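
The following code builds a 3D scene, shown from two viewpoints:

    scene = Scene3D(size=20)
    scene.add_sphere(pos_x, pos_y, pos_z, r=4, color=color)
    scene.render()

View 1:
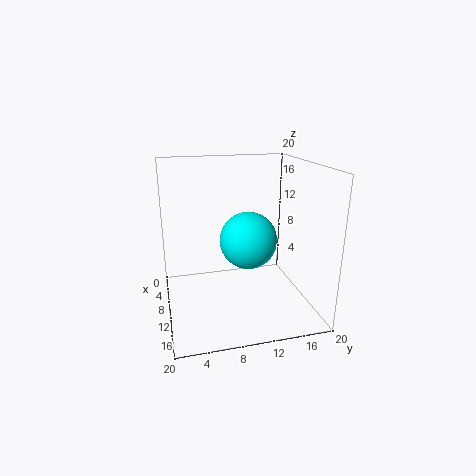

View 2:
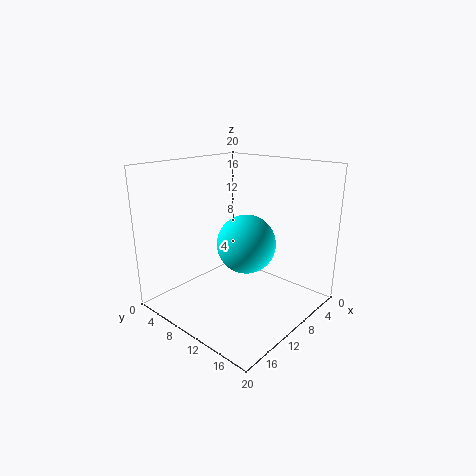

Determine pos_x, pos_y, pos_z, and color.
pos_x = 10, pos_y = 11.5, pos_z = 9.5, color = 'cyan'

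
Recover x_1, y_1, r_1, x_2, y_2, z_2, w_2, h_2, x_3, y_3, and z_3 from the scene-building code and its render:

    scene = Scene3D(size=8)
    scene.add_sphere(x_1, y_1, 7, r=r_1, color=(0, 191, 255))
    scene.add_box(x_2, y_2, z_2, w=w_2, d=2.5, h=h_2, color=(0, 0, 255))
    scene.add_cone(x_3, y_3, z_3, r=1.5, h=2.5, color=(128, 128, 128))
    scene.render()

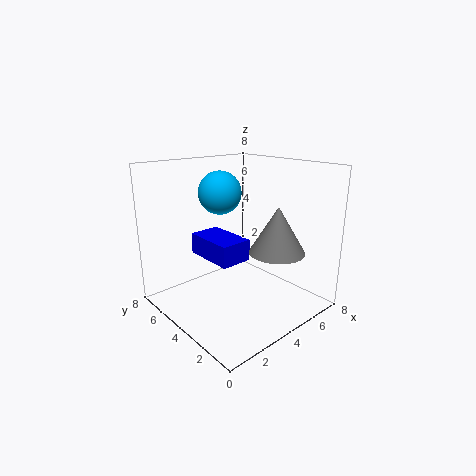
x_1 = 2, y_1 = 3, r_1 = 1, x_2 = 1, y_2 = 1.5, z_2 = 4, w_2 = 1.5, h_2 = 1, x_3 = 5, y_3 = 2, z_3 = 3.5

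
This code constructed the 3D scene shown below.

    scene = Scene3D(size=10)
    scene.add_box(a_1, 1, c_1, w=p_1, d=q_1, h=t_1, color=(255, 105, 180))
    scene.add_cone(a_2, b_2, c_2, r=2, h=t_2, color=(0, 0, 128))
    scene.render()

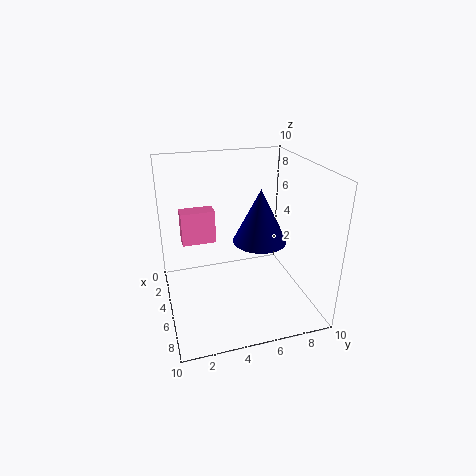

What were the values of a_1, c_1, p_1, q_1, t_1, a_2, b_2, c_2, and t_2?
a_1 = 6; c_1 = 6; p_1 = 1; q_1 = 2; t_1 = 2; a_2 = 4; b_2 = 7; c_2 = 4; t_2 = 4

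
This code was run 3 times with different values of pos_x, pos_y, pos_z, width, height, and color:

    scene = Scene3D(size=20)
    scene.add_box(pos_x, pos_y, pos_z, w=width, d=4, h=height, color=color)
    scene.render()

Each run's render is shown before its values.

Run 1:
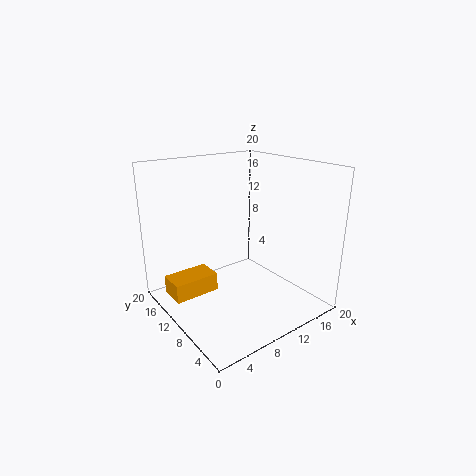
pos_x = 1.75
pos_y = 13.25
pos_z = 0.75
width = 6.75
height = 2.75
color = 'orange'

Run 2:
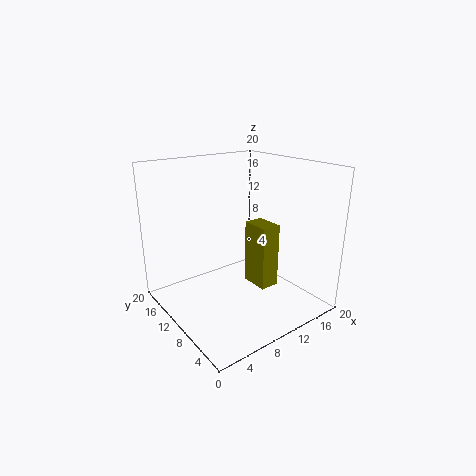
pos_x = 11.5
pos_y = 6.25
pos_z = 3
width = 2.75
height = 9
color = 'olive'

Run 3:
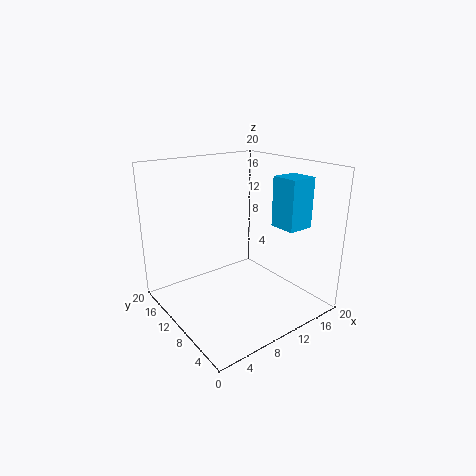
pos_x = 15.75
pos_y = 5.5
pos_z = 10.75
width = 4
height = 7.25
color = 'deepskyblue'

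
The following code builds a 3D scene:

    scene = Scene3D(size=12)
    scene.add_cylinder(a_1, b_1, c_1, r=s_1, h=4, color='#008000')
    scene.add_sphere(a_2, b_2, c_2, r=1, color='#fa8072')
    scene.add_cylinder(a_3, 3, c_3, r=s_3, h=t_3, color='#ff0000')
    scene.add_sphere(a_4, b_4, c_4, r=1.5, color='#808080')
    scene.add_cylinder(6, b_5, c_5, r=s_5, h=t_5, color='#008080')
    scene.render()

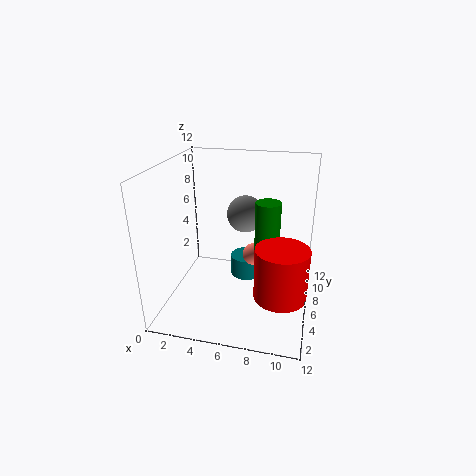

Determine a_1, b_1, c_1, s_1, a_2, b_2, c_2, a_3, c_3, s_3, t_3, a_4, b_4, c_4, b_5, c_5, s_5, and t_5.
a_1 = 8.5
b_1 = 5.5
c_1 = 5.5
s_1 = 1
a_2 = 7
b_2 = 8
c_2 = 3.5
a_3 = 10
c_3 = 3
s_3 = 2
t_3 = 4
a_4 = 6.5
b_4 = 6.5
c_4 = 8
b_5 = 9.5
c_5 = 0.5
s_5 = 1.5
t_5 = 2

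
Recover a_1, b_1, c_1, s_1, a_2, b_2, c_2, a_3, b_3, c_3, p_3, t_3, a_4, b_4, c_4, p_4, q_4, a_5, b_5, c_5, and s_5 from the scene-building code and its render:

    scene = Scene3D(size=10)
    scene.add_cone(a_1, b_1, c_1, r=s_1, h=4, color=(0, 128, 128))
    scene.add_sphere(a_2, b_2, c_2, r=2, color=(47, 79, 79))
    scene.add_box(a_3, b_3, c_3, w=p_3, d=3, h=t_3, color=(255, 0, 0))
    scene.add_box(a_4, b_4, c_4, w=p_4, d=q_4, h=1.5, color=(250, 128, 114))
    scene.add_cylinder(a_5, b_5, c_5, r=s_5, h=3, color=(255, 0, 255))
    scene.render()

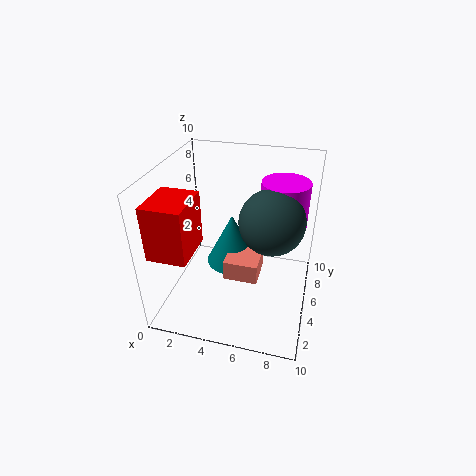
a_1 = 4
b_1 = 7
c_1 = 1.5
s_1 = 2
a_2 = 7.5
b_2 = 3.5
c_2 = 7.5
a_3 = 0.5
b_3 = 0.5
c_3 = 5.5
p_3 = 2.5
t_3 = 3.5
a_4 = 4
b_4 = 4.5
c_4 = 1.5
p_4 = 2.5
q_4 = 2.5
a_5 = 8
b_5 = 5
c_5 = 6.5
s_5 = 1.5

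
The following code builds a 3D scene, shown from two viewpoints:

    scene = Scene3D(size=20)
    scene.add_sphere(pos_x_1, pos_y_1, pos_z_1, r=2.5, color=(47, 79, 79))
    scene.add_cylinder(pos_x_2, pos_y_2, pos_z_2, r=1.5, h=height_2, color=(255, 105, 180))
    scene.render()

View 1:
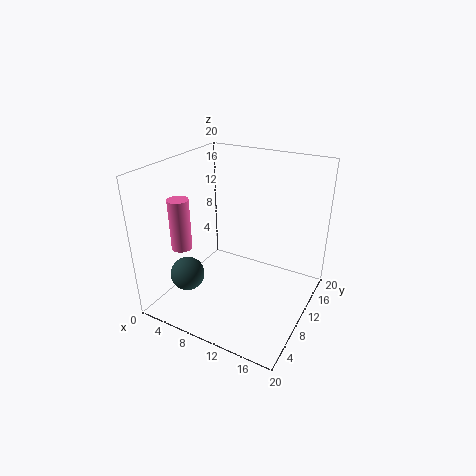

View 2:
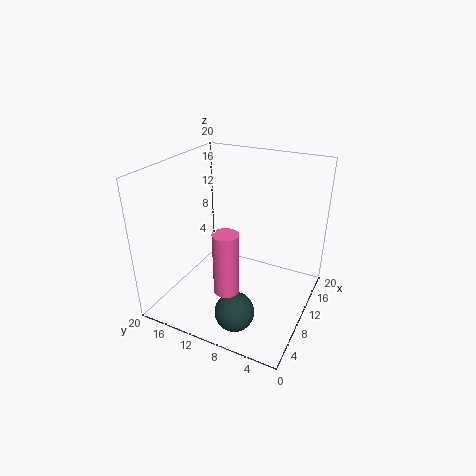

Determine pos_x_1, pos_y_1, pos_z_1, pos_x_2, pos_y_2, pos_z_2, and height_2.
pos_x_1 = 3; pos_y_1 = 7; pos_z_1 = 3.5; pos_x_2 = 2; pos_y_2 = 7.5; pos_z_2 = 7.5; height_2 = 7.5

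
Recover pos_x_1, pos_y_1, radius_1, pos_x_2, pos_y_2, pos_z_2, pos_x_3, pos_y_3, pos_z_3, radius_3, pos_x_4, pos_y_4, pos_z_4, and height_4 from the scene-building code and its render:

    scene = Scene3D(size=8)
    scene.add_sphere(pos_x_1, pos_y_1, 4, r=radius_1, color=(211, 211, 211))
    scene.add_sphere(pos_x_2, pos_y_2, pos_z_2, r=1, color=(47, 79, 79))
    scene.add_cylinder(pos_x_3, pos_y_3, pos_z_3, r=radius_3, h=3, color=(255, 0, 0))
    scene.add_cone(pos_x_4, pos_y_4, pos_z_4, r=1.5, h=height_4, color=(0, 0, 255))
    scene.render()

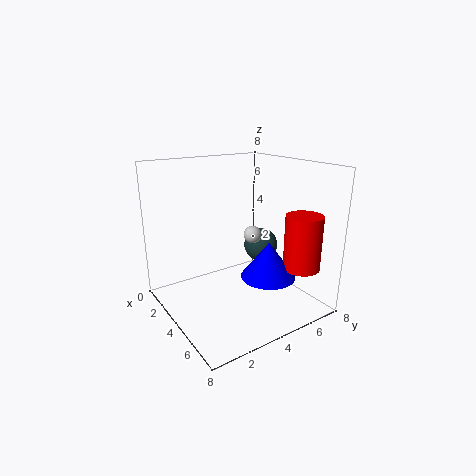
pos_x_1 = 4; pos_y_1 = 5; radius_1 = 0.5; pos_x_2 = 3.5; pos_y_2 = 6; pos_z_2 = 3; pos_x_3 = 6.5; pos_y_3 = 6.5; pos_z_3 = 2.5; radius_3 = 1; pos_x_4 = 5.5; pos_y_4 = 5; pos_z_4 = 2; height_4 = 2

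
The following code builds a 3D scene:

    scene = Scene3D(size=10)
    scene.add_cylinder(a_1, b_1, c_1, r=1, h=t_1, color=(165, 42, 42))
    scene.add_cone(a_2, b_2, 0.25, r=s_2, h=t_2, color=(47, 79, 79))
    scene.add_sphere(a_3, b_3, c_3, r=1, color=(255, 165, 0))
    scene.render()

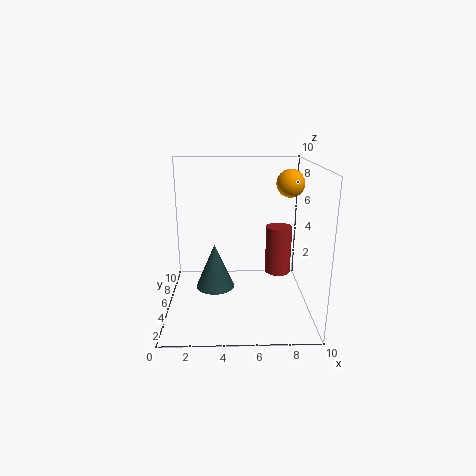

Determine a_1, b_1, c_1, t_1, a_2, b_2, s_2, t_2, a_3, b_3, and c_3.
a_1 = 8.25
b_1 = 7.5
c_1 = 1.25
t_1 = 3.75
a_2 = 3.25
b_2 = 7
s_2 = 1.5
t_2 = 3.5
a_3 = 8.75
b_3 = 6.5
c_3 = 8.5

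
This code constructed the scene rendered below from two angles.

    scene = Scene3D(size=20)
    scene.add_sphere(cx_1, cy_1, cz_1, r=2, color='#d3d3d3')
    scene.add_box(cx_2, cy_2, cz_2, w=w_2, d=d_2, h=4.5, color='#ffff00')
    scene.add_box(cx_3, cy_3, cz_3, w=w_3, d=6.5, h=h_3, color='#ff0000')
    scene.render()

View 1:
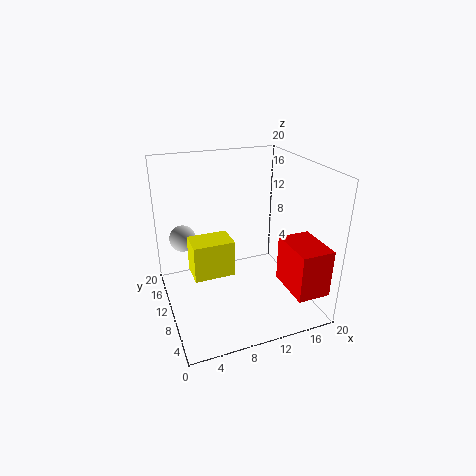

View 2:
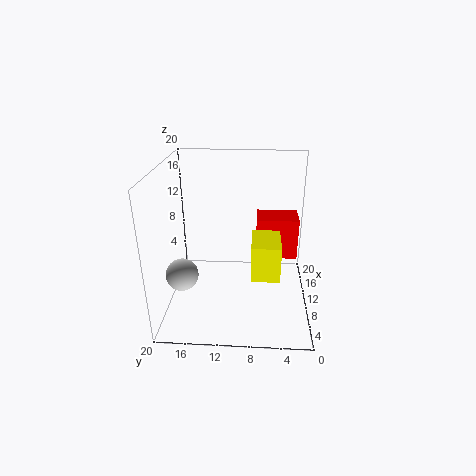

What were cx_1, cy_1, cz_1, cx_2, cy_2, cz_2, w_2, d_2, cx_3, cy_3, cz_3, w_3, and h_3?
cx_1 = 3.5, cy_1 = 16.5, cz_1 = 8, cx_2 = 2.5, cy_2 = 4.5, cz_2 = 8, w_2 = 5, d_2 = 3.5, cx_3 = 15, cy_3 = 1, cz_3 = 4, w_3 = 4.5, h_3 = 6.5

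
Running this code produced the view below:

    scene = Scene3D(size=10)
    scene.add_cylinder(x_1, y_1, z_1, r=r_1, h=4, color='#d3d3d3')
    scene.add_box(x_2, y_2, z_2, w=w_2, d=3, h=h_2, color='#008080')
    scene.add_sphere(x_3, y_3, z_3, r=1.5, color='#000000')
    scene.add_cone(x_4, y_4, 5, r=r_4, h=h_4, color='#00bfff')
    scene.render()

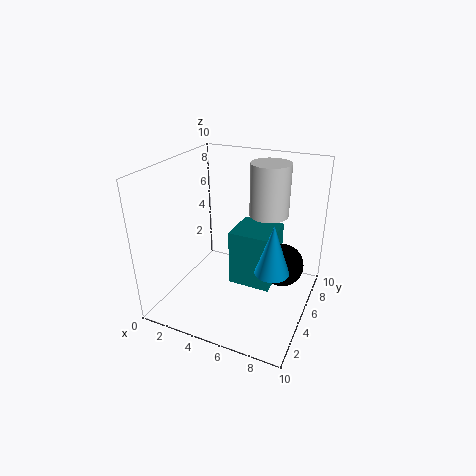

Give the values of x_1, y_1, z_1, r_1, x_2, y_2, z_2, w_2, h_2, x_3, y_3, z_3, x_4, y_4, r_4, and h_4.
x_1 = 6; y_1 = 8.5; z_1 = 5.5; r_1 = 1.5; x_2 = 4.5; y_2 = 4.5; z_2 = 1.5; w_2 = 3; h_2 = 4; x_3 = 8; y_3 = 6; z_3 = 3; x_4 = 8.5; y_4 = 2; r_4 = 1; h_4 = 3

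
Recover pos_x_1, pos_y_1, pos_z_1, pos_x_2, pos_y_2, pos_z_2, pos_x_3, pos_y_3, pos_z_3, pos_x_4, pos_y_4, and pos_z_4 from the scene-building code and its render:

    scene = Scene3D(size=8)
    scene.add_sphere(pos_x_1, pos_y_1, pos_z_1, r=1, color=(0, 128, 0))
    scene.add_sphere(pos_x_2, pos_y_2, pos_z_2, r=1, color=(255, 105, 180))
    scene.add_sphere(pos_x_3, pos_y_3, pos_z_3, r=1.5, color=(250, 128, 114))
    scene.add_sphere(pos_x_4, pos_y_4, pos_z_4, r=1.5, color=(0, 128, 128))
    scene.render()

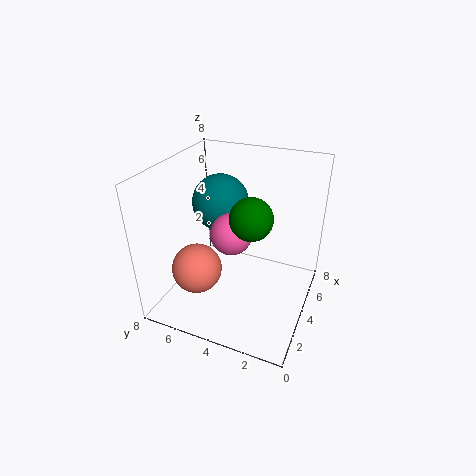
pos_x_1 = 2
pos_y_1 = 2.5
pos_z_1 = 6.5
pos_x_2 = 2
pos_y_2 = 3.5
pos_z_2 = 5.5
pos_x_3 = 3.5
pos_y_3 = 6.5
pos_z_3 = 1.5
pos_x_4 = 4
pos_y_4 = 5
pos_z_4 = 6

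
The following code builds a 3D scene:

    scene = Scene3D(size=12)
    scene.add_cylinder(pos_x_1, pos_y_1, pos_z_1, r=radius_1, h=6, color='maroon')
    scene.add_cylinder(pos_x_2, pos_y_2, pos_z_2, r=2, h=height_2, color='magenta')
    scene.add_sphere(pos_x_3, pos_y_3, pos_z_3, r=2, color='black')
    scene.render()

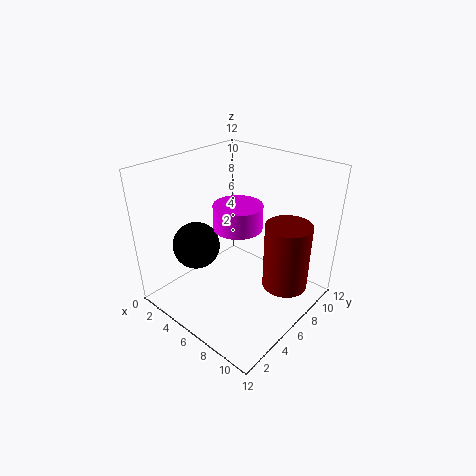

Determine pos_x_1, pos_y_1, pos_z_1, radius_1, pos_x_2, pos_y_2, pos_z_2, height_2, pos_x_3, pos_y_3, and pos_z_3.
pos_x_1 = 9, pos_y_1 = 9, pos_z_1 = 1, radius_1 = 2, pos_x_2 = 6, pos_y_2 = 6, pos_z_2 = 7, height_2 = 2, pos_x_3 = 3, pos_y_3 = 4, pos_z_3 = 5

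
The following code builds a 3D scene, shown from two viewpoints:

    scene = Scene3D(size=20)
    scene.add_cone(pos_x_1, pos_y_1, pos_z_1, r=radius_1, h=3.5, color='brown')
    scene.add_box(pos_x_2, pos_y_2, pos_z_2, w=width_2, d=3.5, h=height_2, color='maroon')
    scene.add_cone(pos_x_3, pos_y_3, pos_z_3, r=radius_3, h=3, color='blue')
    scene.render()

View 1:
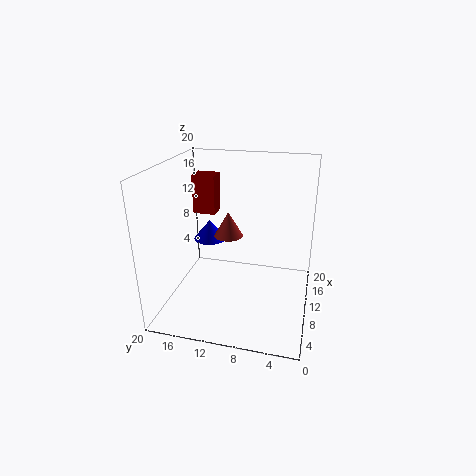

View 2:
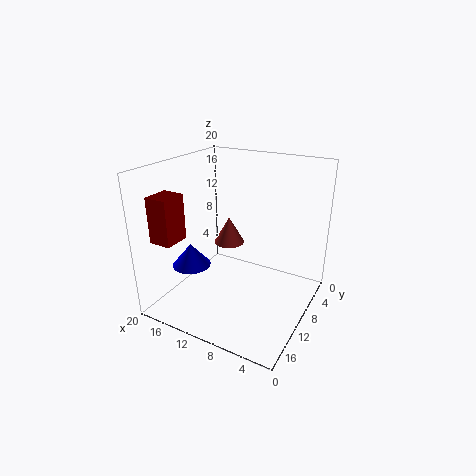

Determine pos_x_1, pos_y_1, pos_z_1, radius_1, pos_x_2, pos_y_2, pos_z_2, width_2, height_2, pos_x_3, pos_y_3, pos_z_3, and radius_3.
pos_x_1 = 10.5; pos_y_1 = 11.5; pos_z_1 = 10; radius_1 = 2; pos_x_2 = 15; pos_y_2 = 15; pos_z_2 = 11; width_2 = 3; height_2 = 6; pos_x_3 = 14; pos_y_3 = 15.5; pos_z_3 = 7.5; radius_3 = 2.5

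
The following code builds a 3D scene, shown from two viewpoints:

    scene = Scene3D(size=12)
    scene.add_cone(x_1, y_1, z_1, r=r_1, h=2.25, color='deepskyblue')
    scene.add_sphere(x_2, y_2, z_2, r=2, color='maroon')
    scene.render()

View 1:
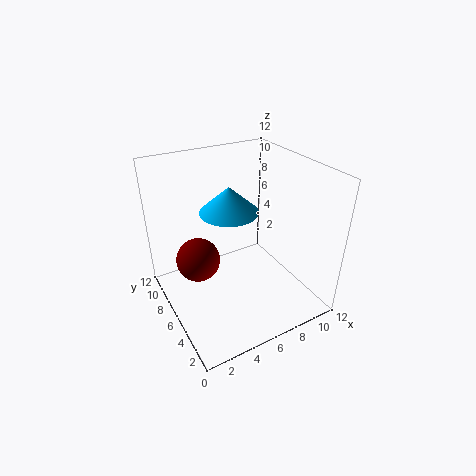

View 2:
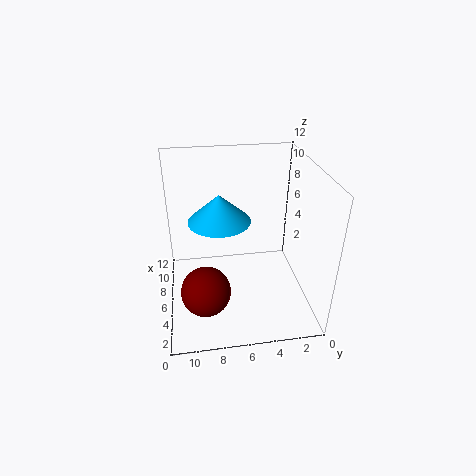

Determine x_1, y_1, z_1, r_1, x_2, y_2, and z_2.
x_1 = 6
y_1 = 7.5
z_1 = 7.75
r_1 = 2.5
x_2 = 3.5
y_2 = 9
z_2 = 2.75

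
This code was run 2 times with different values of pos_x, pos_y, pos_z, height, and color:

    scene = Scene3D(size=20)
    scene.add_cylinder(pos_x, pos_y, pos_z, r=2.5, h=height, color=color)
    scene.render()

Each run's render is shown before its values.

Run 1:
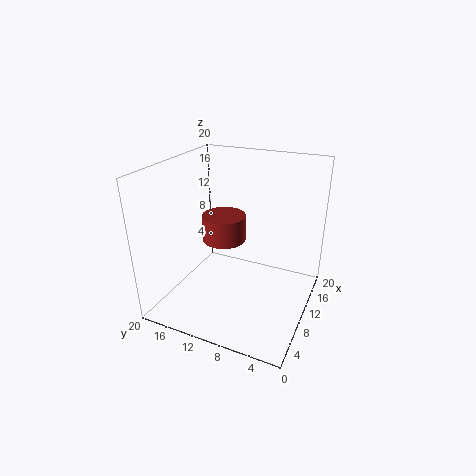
pos_x = 4; pos_y = 9; pos_z = 13; height = 3; color = 'brown'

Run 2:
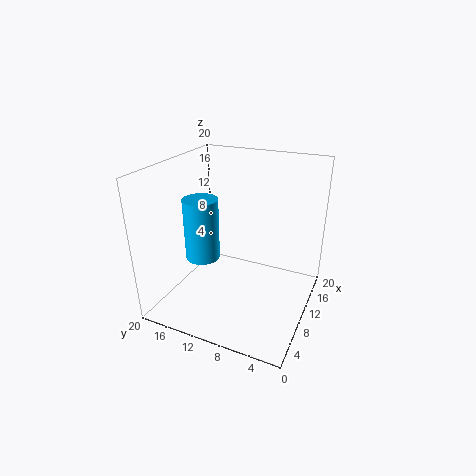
pos_x = 9.5; pos_y = 15.5; pos_z = 6; height = 9; color = 'deepskyblue'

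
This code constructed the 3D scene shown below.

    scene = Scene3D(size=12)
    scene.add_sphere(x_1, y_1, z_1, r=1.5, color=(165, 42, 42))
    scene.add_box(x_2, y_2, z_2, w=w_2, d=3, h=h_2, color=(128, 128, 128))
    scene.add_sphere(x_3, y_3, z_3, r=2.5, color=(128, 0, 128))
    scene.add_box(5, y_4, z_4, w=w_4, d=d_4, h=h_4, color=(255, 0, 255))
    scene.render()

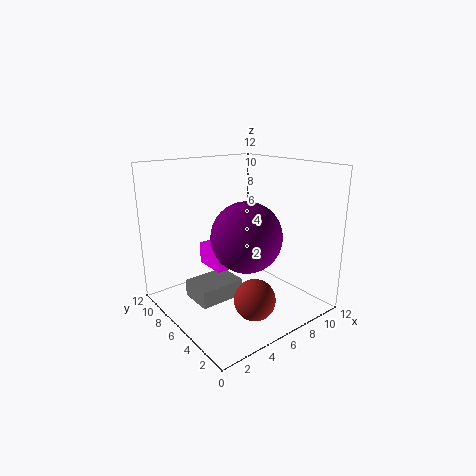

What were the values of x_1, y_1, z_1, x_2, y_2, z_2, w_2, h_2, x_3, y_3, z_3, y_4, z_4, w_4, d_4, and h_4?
x_1 = 4, y_1 = 1.5, z_1 = 3, x_2 = 2.5, y_2 = 6, z_2 = 0.5, w_2 = 4, h_2 = 1.5, x_3 = 4, y_3 = 2.5, z_3 = 7.5, y_4 = 7.5, z_4 = 2.5, w_4 = 2, d_4 = 3, h_4 = 2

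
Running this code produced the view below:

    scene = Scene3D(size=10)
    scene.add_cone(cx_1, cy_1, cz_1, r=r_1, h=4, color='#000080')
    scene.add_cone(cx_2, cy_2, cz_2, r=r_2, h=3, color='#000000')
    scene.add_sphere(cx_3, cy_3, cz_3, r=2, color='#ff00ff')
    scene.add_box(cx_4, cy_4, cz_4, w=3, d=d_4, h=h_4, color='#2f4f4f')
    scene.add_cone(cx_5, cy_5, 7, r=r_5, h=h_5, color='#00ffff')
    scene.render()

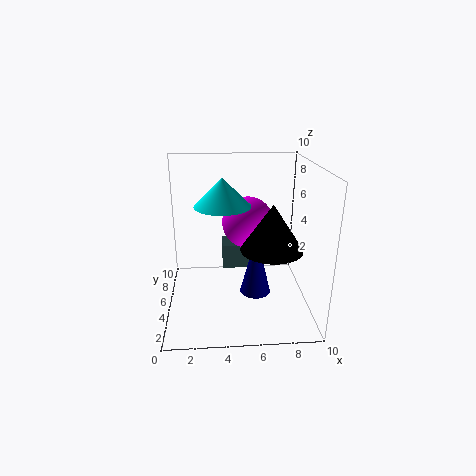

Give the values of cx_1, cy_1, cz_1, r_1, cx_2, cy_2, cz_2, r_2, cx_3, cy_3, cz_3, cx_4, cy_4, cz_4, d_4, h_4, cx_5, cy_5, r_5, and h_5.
cx_1 = 6; cy_1 = 3; cz_1 = 2; r_1 = 1; cx_2 = 7; cy_2 = 3; cz_2 = 5; r_2 = 2; cx_3 = 6; cy_3 = 8; cz_3 = 5; cx_4 = 4; cy_4 = 8; cz_4 = 1; d_4 = 2; h_4 = 2; cx_5 = 4; cy_5 = 6; r_5 = 2; h_5 = 2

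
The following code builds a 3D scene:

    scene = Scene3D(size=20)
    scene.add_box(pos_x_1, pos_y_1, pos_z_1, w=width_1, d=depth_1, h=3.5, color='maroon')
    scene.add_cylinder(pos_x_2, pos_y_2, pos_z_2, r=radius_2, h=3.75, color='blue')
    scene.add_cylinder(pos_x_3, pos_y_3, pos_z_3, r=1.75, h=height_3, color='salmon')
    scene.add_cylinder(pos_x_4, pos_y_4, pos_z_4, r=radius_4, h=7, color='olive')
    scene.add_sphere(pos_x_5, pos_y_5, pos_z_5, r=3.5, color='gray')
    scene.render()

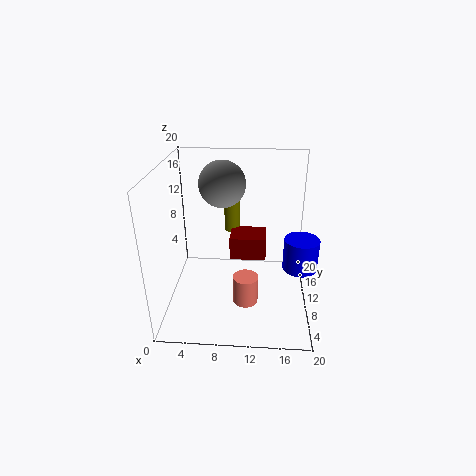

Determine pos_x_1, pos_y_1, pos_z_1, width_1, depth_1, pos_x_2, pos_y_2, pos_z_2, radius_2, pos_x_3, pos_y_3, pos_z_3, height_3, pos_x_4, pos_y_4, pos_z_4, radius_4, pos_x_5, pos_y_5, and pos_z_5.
pos_x_1 = 8.5
pos_y_1 = 12.75
pos_z_1 = 4.75
width_1 = 5.5
depth_1 = 4.5
pos_x_2 = 17.75
pos_y_2 = 3.25
pos_z_2 = 10
radius_2 = 2
pos_x_3 = 11.25
pos_y_3 = 7.25
pos_z_3 = 1.5
height_3 = 4
pos_x_4 = 8.5
pos_y_4 = 17.75
pos_z_4 = 7.5
radius_4 = 1.25
pos_x_5 = 7.25
pos_y_5 = 15.75
pos_z_5 = 15.75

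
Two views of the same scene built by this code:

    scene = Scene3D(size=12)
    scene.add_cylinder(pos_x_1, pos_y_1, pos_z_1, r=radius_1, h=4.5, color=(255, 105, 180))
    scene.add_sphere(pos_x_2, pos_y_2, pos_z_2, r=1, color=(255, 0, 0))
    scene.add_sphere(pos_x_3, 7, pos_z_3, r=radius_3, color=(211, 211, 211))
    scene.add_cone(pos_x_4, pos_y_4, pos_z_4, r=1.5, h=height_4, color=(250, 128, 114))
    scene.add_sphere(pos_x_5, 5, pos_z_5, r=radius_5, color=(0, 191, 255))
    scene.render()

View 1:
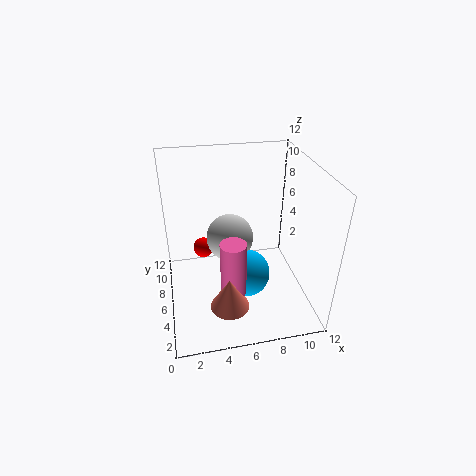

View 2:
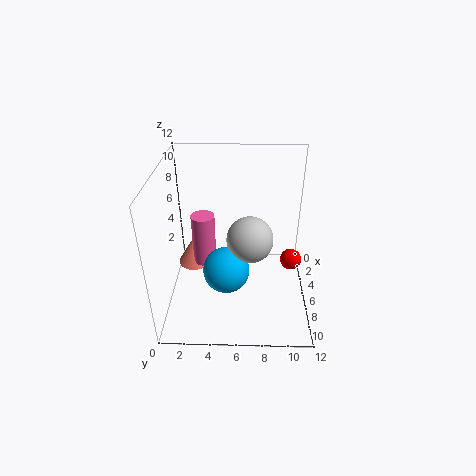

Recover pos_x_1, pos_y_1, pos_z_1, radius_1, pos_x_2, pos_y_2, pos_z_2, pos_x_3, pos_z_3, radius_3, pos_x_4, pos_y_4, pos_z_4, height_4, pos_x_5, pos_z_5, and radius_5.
pos_x_1 = 5; pos_y_1 = 3; pos_z_1 = 3; radius_1 = 1; pos_x_2 = 3.5; pos_y_2 = 11; pos_z_2 = 2; pos_x_3 = 5.5; pos_z_3 = 5.5; radius_3 = 2; pos_x_4 = 4.5; pos_y_4 = 2; pos_z_4 = 2.5; height_4 = 2.5; pos_x_5 = 6.5; pos_z_5 = 3; radius_5 = 2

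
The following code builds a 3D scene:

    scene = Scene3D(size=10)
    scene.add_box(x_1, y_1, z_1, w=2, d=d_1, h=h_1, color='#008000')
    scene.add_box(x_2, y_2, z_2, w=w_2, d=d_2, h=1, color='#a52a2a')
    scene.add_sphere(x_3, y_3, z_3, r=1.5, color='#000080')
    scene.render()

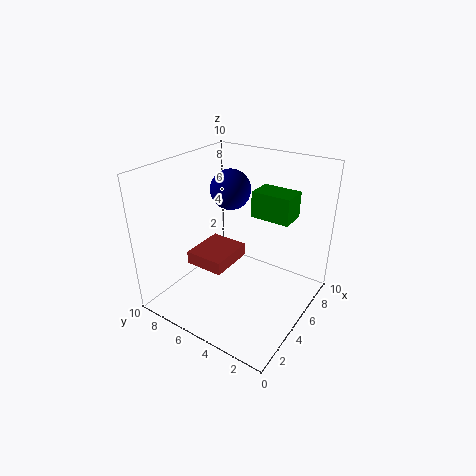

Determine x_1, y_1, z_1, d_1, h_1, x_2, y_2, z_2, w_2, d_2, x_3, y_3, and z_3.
x_1 = 7.5
y_1 = 2.5
z_1 = 5.5
d_1 = 3
h_1 = 2
x_2 = 4
y_2 = 6
z_2 = 2
w_2 = 3.5
d_2 = 3
x_3 = 7
y_3 = 7
z_3 = 7.5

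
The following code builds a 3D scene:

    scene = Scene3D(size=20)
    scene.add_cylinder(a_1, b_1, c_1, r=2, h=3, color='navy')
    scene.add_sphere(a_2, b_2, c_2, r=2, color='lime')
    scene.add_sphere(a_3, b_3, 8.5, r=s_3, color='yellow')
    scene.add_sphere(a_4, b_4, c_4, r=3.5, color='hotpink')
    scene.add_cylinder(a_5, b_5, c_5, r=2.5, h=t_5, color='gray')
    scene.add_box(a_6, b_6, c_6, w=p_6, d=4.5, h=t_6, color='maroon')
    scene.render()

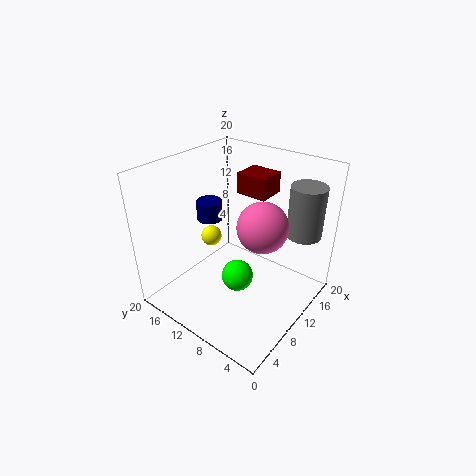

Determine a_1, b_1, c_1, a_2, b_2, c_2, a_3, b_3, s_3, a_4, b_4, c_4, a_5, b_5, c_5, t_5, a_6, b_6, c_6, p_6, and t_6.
a_1 = 12.5, b_1 = 17.5, c_1 = 9.5, a_2 = 6, b_2 = 7, c_2 = 7.5, a_3 = 10, b_3 = 15, s_3 = 1.5, a_4 = 11.5, b_4 = 7, c_4 = 12, a_5 = 17, b_5 = 3.5, c_5 = 9.5, t_5 = 7.5, a_6 = 13, b_6 = 8, c_6 = 15, p_6 = 4, t_6 = 3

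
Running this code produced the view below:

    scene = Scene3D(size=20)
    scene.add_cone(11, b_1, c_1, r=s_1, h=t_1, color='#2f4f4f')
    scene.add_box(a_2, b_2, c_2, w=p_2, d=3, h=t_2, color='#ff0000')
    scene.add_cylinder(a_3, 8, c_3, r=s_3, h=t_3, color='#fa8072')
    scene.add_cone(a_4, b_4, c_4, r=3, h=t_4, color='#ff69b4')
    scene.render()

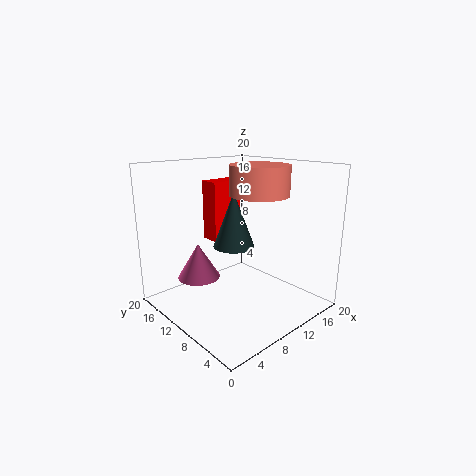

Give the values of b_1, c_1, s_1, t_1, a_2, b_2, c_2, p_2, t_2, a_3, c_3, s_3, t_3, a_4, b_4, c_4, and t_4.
b_1 = 12, c_1 = 8, s_1 = 3, t_1 = 8, a_2 = 10, b_2 = 15, c_2 = 8, p_2 = 5, t_2 = 9, a_3 = 12, c_3 = 16, s_3 = 4, t_3 = 4, a_4 = 6, b_4 = 14, c_4 = 4, t_4 = 5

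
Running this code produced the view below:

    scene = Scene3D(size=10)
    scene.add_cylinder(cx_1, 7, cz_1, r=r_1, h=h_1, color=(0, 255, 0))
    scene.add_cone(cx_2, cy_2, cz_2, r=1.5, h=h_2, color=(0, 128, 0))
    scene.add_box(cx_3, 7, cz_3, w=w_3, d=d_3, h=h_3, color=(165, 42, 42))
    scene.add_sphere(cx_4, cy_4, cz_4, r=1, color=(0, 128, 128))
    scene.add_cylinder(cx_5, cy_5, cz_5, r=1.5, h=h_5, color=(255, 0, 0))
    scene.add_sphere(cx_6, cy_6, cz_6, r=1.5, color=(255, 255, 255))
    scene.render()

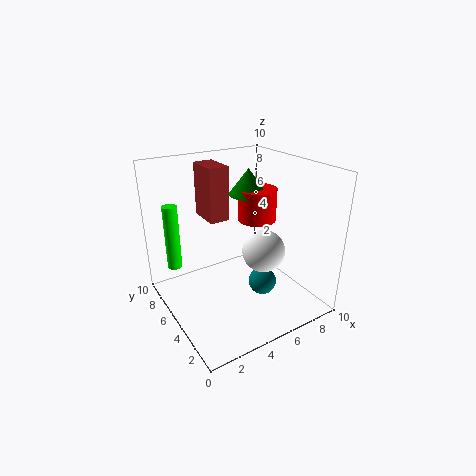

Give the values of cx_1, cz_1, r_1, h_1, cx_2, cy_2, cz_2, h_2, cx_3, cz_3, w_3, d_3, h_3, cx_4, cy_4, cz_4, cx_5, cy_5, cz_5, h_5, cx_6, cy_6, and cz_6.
cx_1 = 1
cz_1 = 3
r_1 = 0.5
h_1 = 4.5
cx_2 = 7.5
cy_2 = 7.5
cz_2 = 7
h_2 = 2
cx_3 = 4
cz_3 = 5.5
w_3 = 1.5
d_3 = 2.5
h_3 = 4
cx_4 = 6.5
cy_4 = 4
cz_4 = 1.5
cx_5 = 8
cy_5 = 7
cz_5 = 5
h_5 = 2.5
cx_6 = 6.5
cy_6 = 4
cz_6 = 4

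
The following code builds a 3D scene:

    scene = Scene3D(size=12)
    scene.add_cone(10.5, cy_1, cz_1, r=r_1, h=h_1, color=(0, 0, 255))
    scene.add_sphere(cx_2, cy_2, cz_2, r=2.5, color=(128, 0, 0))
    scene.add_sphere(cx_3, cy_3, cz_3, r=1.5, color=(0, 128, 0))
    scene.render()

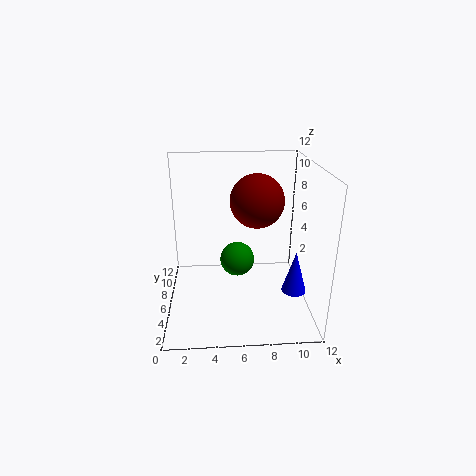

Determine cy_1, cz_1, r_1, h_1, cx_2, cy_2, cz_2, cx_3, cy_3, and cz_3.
cy_1 = 4; cz_1 = 2; r_1 = 1; h_1 = 3.5; cx_2 = 8; cy_2 = 9.5; cz_2 = 8; cx_3 = 6; cy_3 = 7; cz_3 = 3.5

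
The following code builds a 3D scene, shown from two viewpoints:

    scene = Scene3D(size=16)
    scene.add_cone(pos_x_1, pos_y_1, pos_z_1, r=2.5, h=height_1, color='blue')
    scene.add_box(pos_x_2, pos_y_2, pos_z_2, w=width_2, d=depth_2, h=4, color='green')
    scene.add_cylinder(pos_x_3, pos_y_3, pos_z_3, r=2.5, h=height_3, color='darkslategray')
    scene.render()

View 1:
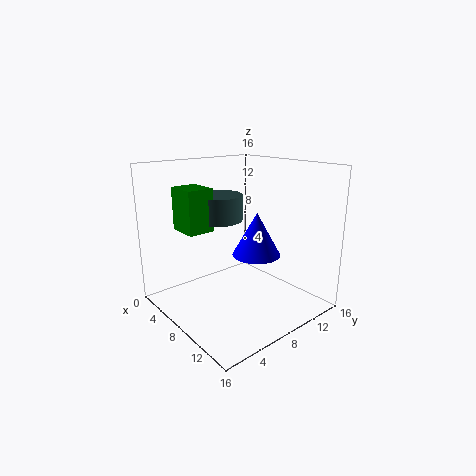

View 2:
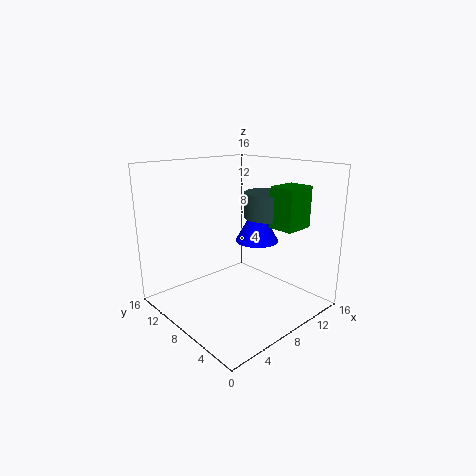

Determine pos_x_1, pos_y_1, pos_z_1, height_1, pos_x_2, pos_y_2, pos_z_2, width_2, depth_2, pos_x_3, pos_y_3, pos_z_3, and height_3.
pos_x_1 = 11, pos_y_1 = 8, pos_z_1 = 7, height_1 = 4.5, pos_x_2 = 7.5, pos_y_2 = 0.5, pos_z_2 = 10.5, width_2 = 3, depth_2 = 2.5, pos_x_3 = 9, pos_y_3 = 4.5, pos_z_3 = 11, height_3 = 2.5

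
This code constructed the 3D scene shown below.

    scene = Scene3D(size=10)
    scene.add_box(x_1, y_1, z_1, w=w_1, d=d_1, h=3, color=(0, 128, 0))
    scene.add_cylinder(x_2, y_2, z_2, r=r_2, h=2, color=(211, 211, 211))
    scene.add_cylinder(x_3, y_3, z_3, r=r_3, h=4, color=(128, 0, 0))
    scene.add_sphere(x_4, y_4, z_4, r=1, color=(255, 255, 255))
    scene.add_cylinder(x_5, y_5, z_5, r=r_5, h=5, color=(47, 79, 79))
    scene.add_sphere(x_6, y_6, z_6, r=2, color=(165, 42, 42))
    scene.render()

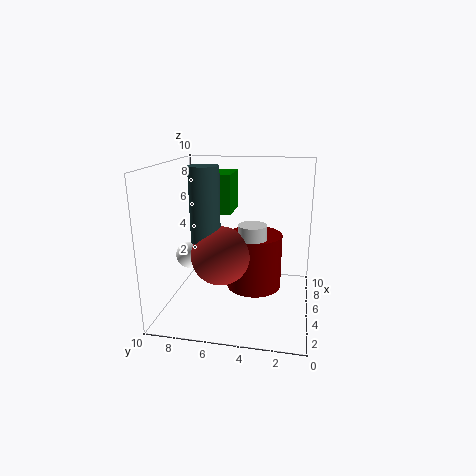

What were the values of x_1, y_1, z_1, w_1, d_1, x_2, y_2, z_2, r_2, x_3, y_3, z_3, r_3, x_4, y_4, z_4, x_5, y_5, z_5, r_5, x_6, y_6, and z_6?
x_1 = 7
y_1 = 6
z_1 = 6
w_1 = 3
d_1 = 3
x_2 = 5
y_2 = 4
z_2 = 4
r_2 = 1
x_3 = 6
y_3 = 4
z_3 = 1
r_3 = 2
x_4 = 6
y_4 = 9
z_4 = 3
x_5 = 4
y_5 = 7
z_5 = 5
r_5 = 1
x_6 = 4
y_6 = 6
z_6 = 4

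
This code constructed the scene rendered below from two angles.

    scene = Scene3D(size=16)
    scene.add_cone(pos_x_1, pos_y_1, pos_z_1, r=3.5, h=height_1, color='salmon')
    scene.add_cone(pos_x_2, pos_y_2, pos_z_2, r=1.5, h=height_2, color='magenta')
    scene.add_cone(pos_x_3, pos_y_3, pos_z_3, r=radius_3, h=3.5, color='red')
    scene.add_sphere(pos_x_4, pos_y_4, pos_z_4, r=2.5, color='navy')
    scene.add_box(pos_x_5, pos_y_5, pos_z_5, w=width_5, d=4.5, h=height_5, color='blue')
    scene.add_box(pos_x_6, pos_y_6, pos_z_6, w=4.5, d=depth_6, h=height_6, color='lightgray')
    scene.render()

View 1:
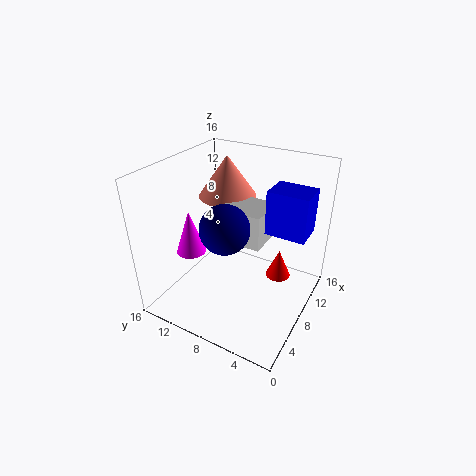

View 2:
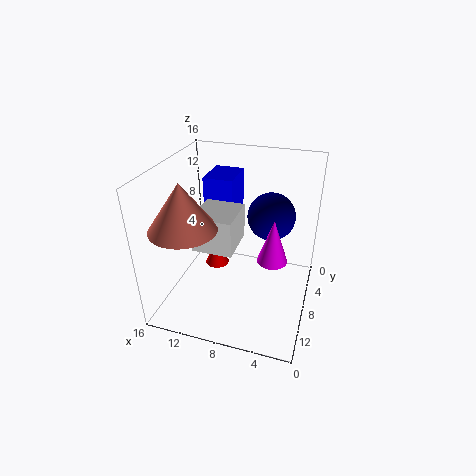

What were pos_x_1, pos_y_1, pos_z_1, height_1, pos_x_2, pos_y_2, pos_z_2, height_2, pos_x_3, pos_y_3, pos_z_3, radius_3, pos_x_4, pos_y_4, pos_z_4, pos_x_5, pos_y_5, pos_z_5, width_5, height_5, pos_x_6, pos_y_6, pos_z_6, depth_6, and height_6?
pos_x_1 = 12.5
pos_y_1 = 12
pos_z_1 = 10.5
height_1 = 5
pos_x_2 = 3.5
pos_y_2 = 11
pos_z_2 = 8
height_2 = 4.5
pos_x_3 = 12
pos_y_3 = 4.5
pos_z_3 = 1.5
radius_3 = 1.5
pos_x_4 = 4.5
pos_y_4 = 7.5
pos_z_4 = 11
pos_x_5 = 9.5
pos_y_5 = 1
pos_z_5 = 8.5
width_5 = 3.5
height_5 = 5
pos_x_6 = 8
pos_y_6 = 5.5
pos_z_6 = 7
depth_6 = 5
height_6 = 4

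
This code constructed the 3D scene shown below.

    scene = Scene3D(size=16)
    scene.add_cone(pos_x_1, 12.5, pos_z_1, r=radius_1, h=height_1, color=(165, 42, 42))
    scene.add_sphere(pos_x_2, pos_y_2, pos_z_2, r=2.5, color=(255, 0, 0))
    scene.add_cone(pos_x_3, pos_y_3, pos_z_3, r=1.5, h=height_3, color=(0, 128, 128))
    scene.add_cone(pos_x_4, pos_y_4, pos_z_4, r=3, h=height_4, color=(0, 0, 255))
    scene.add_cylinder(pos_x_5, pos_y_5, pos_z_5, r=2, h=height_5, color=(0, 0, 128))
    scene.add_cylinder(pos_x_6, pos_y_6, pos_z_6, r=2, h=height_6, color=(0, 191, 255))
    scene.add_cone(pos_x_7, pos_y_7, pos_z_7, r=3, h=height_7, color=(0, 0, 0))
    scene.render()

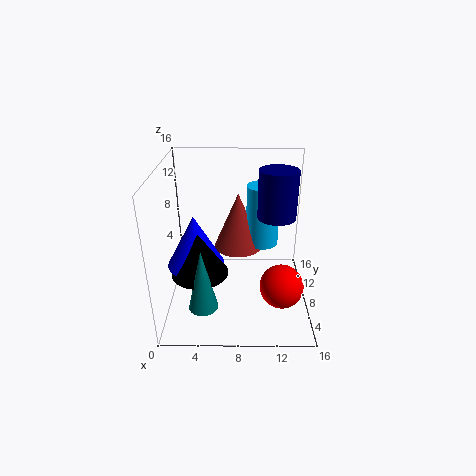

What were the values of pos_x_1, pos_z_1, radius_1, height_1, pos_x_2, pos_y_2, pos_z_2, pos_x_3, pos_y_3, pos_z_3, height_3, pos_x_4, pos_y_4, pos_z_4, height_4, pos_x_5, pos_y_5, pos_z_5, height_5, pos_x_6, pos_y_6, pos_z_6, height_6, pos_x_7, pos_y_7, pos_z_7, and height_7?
pos_x_1 = 8; pos_z_1 = 4.5; radius_1 = 3; height_1 = 7; pos_x_2 = 13; pos_y_2 = 6.5; pos_z_2 = 2.5; pos_x_3 = 4.5; pos_y_3 = 2.5; pos_z_3 = 3; height_3 = 6.5; pos_x_4 = 3.5; pos_y_4 = 6; pos_z_4 = 6; height_4 = 5.5; pos_x_5 = 12; pos_y_5 = 7; pos_z_5 = 11; height_5 = 5; pos_x_6 = 11; pos_y_6 = 12.5; pos_z_6 = 5; height_6 = 7.5; pos_x_7 = 4; pos_y_7 = 5; pos_z_7 = 5.5; height_7 = 4.5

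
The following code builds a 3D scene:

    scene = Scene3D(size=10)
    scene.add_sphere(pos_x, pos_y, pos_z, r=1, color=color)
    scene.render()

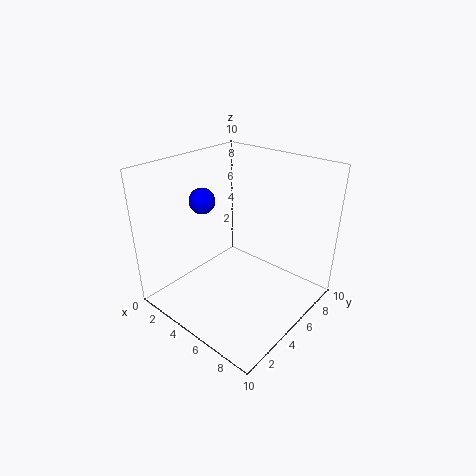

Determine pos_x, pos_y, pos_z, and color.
pos_x = 1; pos_y = 5.5; pos_z = 6.5; color = 'blue'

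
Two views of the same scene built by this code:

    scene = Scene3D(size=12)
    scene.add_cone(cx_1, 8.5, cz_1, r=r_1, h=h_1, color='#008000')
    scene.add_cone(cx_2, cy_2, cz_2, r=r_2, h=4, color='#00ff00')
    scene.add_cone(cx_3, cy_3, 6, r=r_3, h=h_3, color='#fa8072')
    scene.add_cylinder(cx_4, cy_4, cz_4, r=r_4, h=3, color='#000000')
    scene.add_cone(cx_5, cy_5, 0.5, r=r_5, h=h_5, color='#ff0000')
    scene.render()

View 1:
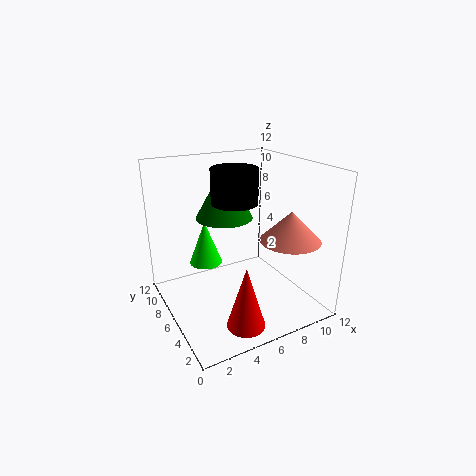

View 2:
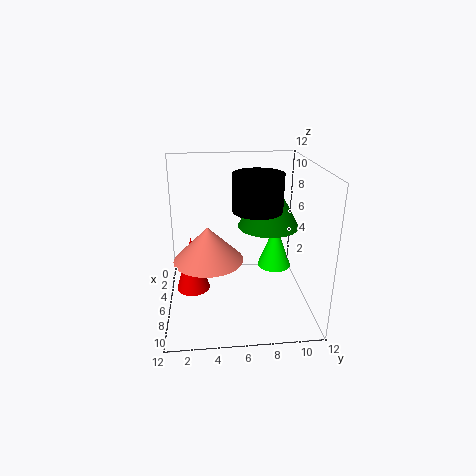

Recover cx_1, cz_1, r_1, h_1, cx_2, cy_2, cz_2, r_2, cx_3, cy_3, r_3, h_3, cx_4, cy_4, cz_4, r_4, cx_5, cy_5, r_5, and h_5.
cx_1 = 6; cz_1 = 7; r_1 = 2.5; h_1 = 4.5; cx_2 = 4.5; cy_2 = 9.5; cz_2 = 2.5; r_2 = 1.5; cx_3 = 9.5; cy_3 = 3.5; r_3 = 2.5; h_3 = 2.5; cx_4 = 6.5; cy_4 = 7.5; cz_4 = 8.5; r_4 = 2; cx_5 = 4.5; cy_5 = 2; r_5 = 1.5; h_5 = 5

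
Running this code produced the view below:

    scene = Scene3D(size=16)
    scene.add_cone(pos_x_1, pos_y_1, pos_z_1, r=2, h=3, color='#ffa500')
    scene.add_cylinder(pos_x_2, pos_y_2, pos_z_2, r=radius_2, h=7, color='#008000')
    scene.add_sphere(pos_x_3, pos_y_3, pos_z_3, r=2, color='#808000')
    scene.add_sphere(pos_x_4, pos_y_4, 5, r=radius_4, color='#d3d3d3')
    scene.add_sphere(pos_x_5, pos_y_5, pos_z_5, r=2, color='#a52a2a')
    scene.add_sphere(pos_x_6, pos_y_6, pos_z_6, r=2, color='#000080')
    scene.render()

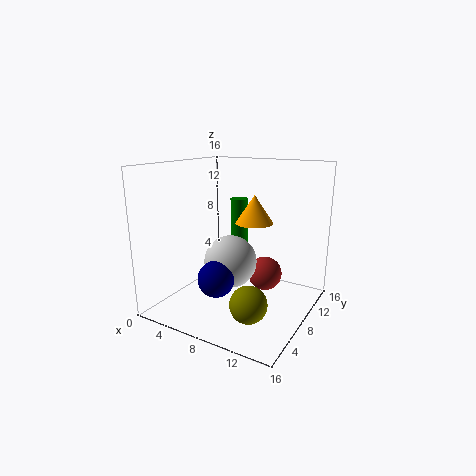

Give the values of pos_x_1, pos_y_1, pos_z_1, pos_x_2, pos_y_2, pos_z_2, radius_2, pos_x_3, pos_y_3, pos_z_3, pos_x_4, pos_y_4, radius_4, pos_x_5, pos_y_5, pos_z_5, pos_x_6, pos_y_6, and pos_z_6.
pos_x_1 = 10; pos_y_1 = 8; pos_z_1 = 10; pos_x_2 = 7; pos_y_2 = 10; pos_z_2 = 5; radius_2 = 1; pos_x_3 = 11; pos_y_3 = 5; pos_z_3 = 2; pos_x_4 = 7; pos_y_4 = 8; radius_4 = 3; pos_x_5 = 10; pos_y_5 = 11; pos_z_5 = 3; pos_x_6 = 7; pos_y_6 = 5; pos_z_6 = 4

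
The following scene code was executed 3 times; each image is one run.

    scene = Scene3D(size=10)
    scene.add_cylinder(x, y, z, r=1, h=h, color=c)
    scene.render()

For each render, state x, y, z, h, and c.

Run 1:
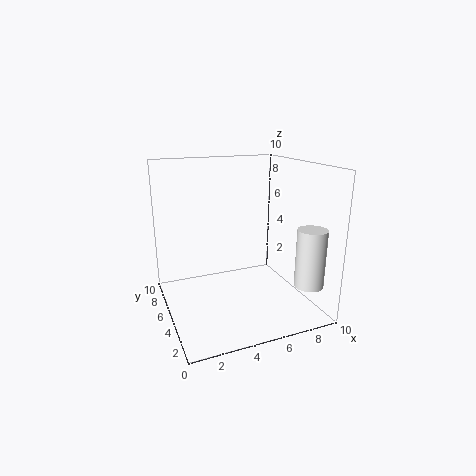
x = 9
y = 2
z = 2
h = 4
c = 'white'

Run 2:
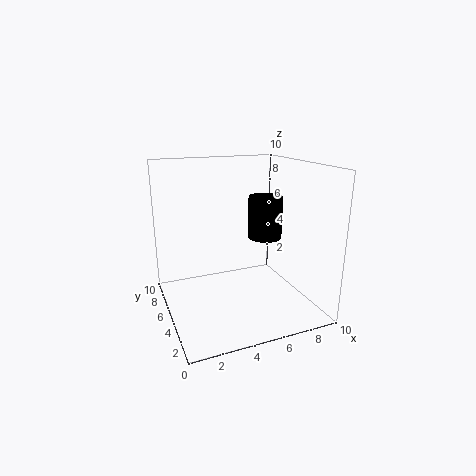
x = 5.5
y = 2
z = 6
h = 2.5
c = 'black'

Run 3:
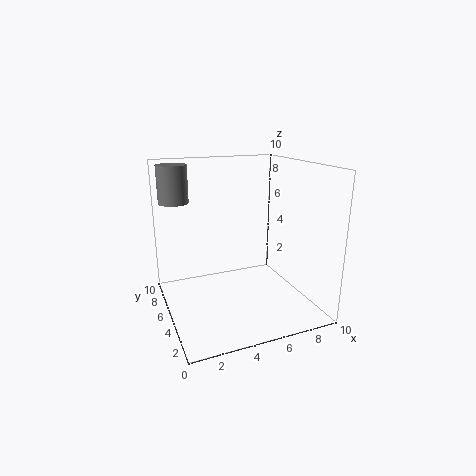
x = 1
y = 6.5
z = 7.5
h = 2.5
c = 'gray'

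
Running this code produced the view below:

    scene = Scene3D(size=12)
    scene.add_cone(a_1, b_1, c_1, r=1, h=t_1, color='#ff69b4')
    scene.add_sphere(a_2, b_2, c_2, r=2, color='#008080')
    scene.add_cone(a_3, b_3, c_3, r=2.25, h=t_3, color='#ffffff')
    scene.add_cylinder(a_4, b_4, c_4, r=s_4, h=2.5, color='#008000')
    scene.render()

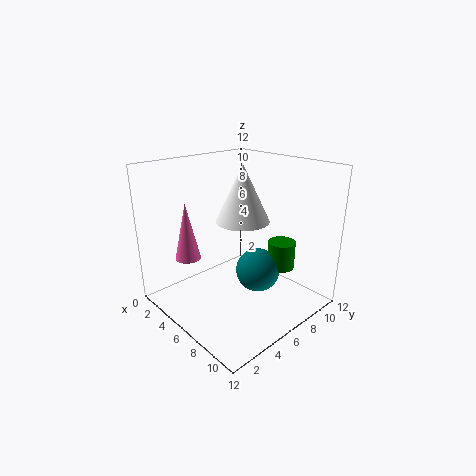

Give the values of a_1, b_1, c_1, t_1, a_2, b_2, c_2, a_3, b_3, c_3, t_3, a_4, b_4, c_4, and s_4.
a_1 = 4.5
b_1 = 2
c_1 = 5
t_1 = 4.5
a_2 = 6
b_2 = 8.5
c_2 = 2
a_3 = 5.75
b_3 = 6.75
c_3 = 7.25
t_3 = 4.75
a_4 = 7.25
b_4 = 10.25
c_4 = 2.25
s_4 = 1.25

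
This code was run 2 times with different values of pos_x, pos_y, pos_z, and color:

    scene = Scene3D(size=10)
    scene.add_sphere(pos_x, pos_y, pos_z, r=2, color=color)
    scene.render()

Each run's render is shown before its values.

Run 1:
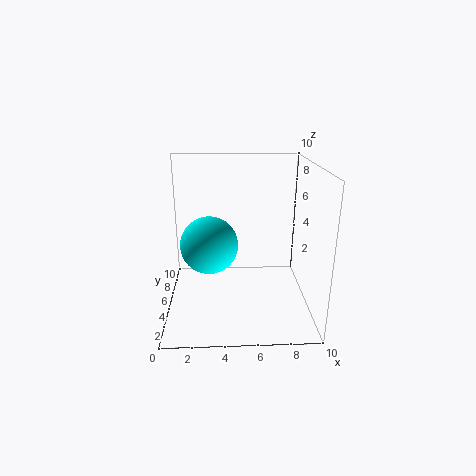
pos_x = 3; pos_y = 5; pos_z = 4.5; color = 'cyan'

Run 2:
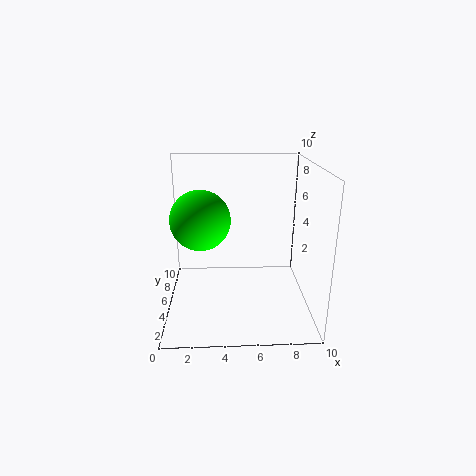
pos_x = 2.5; pos_y = 4.5; pos_z = 6.5; color = 'lime'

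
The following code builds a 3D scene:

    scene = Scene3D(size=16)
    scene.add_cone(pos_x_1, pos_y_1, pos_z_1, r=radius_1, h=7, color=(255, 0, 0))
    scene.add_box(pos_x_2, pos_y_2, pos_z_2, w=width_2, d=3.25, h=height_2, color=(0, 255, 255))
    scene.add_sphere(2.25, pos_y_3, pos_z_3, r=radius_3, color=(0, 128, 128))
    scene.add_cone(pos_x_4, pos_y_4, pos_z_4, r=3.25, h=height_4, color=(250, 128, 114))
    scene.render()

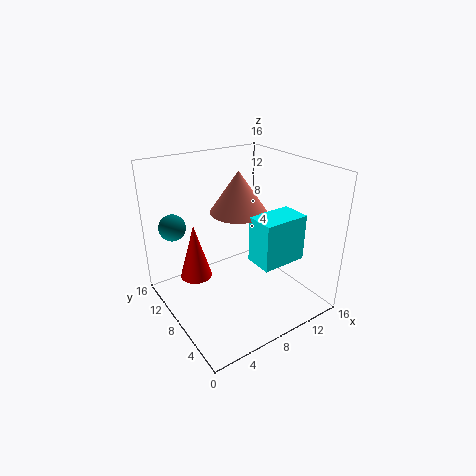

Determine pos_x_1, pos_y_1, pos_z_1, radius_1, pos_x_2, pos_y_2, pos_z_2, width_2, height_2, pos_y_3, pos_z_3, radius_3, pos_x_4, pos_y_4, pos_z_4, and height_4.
pos_x_1 = 5.25
pos_y_1 = 13.5
pos_z_1 = 1
radius_1 = 2
pos_x_2 = 8.75
pos_y_2 = 3.75
pos_z_2 = 5.5
width_2 = 5.25
height_2 = 5.25
pos_y_3 = 12.5
pos_z_3 = 9
radius_3 = 1.5
pos_x_4 = 9.25
pos_y_4 = 9.75
pos_z_4 = 10.25
height_4 = 4.75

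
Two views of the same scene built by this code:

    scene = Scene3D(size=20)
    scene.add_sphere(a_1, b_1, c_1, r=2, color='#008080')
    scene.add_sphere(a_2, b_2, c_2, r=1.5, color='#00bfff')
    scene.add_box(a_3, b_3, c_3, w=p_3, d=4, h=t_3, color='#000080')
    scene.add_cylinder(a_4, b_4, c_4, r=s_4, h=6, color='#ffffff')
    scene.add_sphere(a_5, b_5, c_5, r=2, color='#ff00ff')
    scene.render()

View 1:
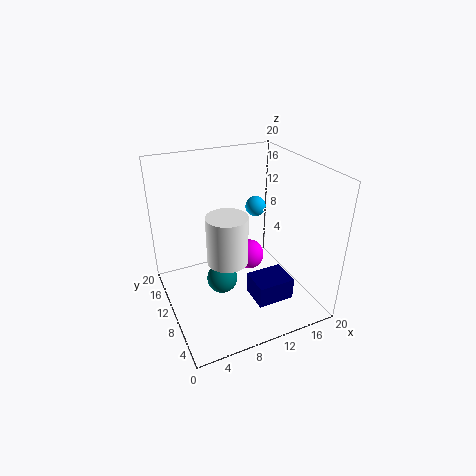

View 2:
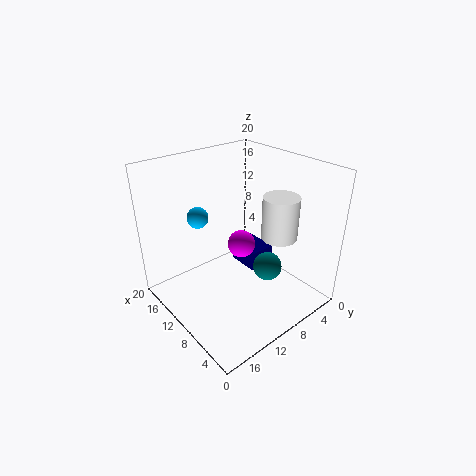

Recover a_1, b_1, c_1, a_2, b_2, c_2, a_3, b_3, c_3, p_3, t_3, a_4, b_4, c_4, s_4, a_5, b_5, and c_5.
a_1 = 6.5, b_1 = 7.5, c_1 = 6, a_2 = 14.5, b_2 = 13.5, c_2 = 12.5, a_3 = 10, b_3 = 3, c_3 = 3, p_3 = 5, t_3 = 3, a_4 = 6.5, b_4 = 5.5, c_4 = 10, s_4 = 2.5, a_5 = 11, b_5 = 8.5, c_5 = 8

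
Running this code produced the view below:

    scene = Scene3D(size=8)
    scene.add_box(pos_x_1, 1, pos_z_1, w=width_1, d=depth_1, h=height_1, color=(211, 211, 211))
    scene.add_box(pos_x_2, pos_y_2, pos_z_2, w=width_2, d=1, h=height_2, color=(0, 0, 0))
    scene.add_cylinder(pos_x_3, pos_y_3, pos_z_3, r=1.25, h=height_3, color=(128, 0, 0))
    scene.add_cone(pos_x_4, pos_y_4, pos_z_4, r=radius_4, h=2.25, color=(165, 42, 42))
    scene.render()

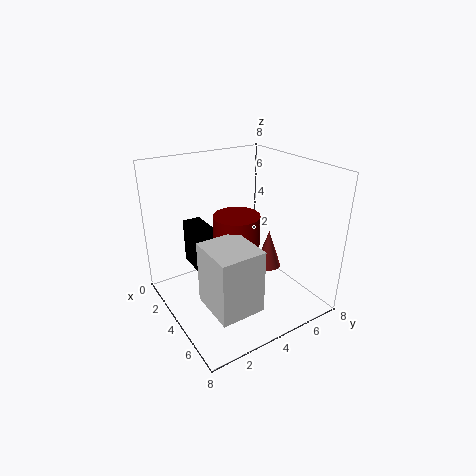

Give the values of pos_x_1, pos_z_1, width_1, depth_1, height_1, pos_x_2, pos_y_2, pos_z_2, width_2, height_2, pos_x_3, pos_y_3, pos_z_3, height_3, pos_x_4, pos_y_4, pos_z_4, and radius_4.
pos_x_1 = 5
pos_z_1 = 1.75
width_1 = 2.5
depth_1 = 2.25
height_1 = 3.25
pos_x_2 = 1.75
pos_y_2 = 1.75
pos_z_2 = 2.25
width_2 = 1.75
height_2 = 2.5
pos_x_3 = 4.25
pos_y_3 = 3.75
pos_z_3 = 3
height_3 = 2.5
pos_x_4 = 4.25
pos_y_4 = 6
pos_z_4 = 1.75
radius_4 = 0.75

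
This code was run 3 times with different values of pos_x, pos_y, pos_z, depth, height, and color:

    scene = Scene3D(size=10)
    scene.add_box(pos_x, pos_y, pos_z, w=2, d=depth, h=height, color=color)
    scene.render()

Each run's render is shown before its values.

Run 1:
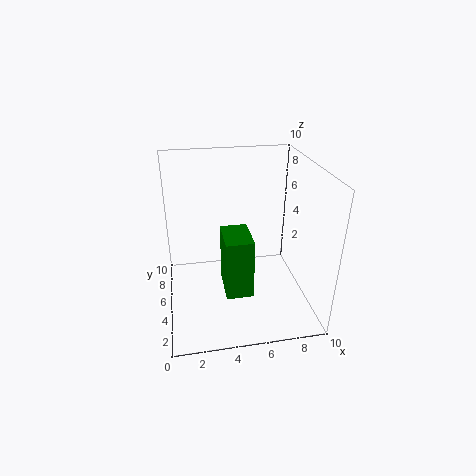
pos_x = 4, pos_y = 4, pos_z = 0.5, depth = 3, height = 4.5, color = 'green'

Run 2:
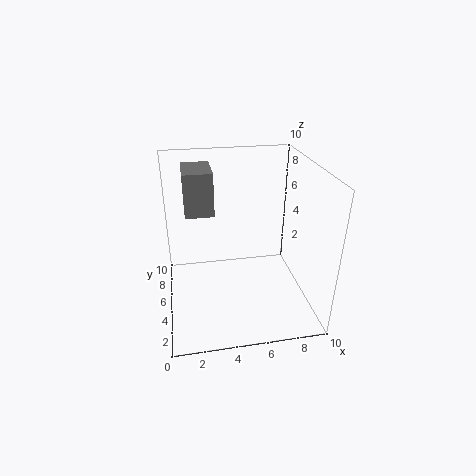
pos_x = 1.5, pos_y = 5.5, pos_z = 6.5, depth = 3, height = 3, color = 'gray'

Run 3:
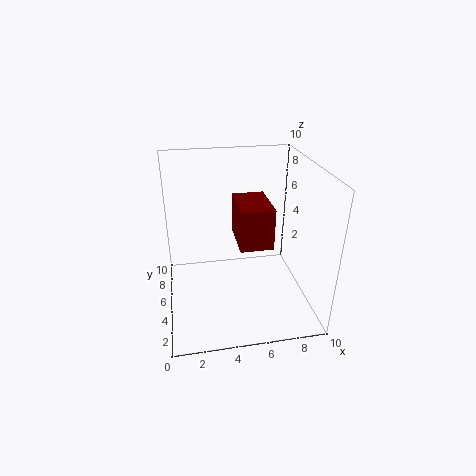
pos_x = 4.5, pos_y = 1.5, pos_z = 6, depth = 3, height = 2.5, color = 'maroon'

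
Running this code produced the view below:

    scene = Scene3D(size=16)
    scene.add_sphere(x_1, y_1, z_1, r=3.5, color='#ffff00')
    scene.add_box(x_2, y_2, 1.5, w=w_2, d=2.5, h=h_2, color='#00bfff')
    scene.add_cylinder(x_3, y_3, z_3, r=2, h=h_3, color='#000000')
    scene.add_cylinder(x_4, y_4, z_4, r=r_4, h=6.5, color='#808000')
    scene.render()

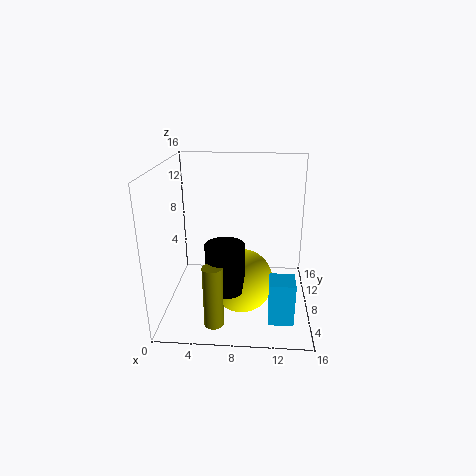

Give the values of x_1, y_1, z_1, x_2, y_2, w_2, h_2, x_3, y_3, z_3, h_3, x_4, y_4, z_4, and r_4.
x_1 = 8.5
y_1 = 6.5
z_1 = 3.5
x_2 = 11.5
y_2 = 1.5
w_2 = 2.5
h_2 = 4.5
x_3 = 7
y_3 = 4
z_3 = 4
h_3 = 5
x_4 = 6
y_4 = 2
z_4 = 1
r_4 = 1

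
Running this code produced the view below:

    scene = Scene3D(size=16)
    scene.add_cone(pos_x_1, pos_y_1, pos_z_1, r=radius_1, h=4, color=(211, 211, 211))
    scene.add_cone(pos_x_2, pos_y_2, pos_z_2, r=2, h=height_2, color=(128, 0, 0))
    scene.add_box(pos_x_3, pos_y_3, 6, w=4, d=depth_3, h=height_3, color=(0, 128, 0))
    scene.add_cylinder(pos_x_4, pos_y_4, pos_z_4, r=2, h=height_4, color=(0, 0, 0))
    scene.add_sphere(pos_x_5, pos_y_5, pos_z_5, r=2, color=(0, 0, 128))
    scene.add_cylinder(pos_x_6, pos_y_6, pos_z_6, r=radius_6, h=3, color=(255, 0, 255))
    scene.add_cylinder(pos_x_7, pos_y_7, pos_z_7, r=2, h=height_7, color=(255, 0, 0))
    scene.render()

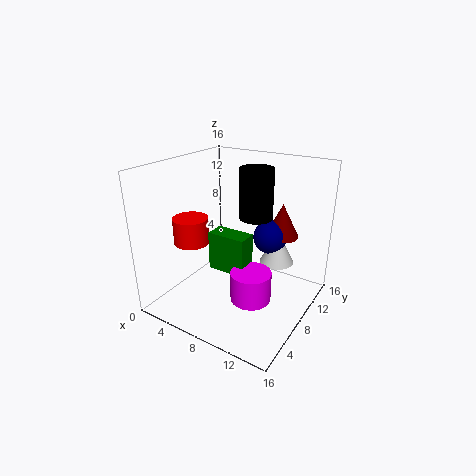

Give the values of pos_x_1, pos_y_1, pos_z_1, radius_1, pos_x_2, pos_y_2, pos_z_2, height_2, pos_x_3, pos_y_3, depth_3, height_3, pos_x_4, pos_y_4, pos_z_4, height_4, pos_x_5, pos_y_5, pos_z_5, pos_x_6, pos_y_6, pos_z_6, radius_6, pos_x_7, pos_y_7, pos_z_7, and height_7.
pos_x_1 = 11, pos_y_1 = 12, pos_z_1 = 4, radius_1 = 2, pos_x_2 = 11, pos_y_2 = 13, pos_z_2 = 7, height_2 = 4, pos_x_3 = 7, pos_y_3 = 4, depth_3 = 2, height_3 = 4, pos_x_4 = 8, pos_y_4 = 12, pos_z_4 = 9, height_4 = 6, pos_x_5 = 10, pos_y_5 = 12, pos_z_5 = 7, pos_x_6 = 12, pos_y_6 = 4, pos_z_6 = 4, radius_6 = 2, pos_x_7 = 3, pos_y_7 = 6, pos_z_7 = 7, height_7 = 3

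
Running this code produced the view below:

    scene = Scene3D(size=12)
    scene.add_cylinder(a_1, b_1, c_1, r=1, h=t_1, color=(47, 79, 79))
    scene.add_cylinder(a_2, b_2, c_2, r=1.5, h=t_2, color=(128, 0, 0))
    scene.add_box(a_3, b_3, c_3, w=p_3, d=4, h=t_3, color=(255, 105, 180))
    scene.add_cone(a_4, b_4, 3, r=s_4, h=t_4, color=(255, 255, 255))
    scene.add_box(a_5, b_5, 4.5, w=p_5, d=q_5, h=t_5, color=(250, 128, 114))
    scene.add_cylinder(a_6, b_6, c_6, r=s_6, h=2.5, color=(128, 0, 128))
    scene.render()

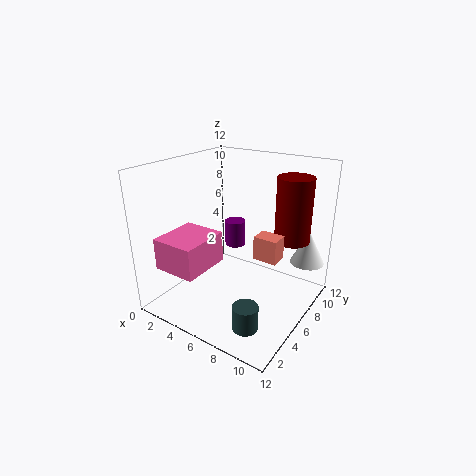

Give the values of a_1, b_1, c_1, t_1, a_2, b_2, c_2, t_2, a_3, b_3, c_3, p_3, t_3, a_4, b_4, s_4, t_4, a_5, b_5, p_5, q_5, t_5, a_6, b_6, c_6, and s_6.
a_1 = 9, b_1 = 2.5, c_1 = 0.5, t_1 = 2, a_2 = 9.5, b_2 = 9, c_2 = 5.5, t_2 = 5.5, a_3 = 2, b_3 = 0.5, c_3 = 4.5, p_3 = 3.5, t_3 = 2.5, a_4 = 10.5, b_4 = 10.5, s_4 = 1.5, t_4 = 3, a_5 = 7.5, b_5 = 6, p_5 = 2, q_5 = 1.5, t_5 = 2, a_6 = 3, b_6 = 10, c_6 = 3, s_6 = 1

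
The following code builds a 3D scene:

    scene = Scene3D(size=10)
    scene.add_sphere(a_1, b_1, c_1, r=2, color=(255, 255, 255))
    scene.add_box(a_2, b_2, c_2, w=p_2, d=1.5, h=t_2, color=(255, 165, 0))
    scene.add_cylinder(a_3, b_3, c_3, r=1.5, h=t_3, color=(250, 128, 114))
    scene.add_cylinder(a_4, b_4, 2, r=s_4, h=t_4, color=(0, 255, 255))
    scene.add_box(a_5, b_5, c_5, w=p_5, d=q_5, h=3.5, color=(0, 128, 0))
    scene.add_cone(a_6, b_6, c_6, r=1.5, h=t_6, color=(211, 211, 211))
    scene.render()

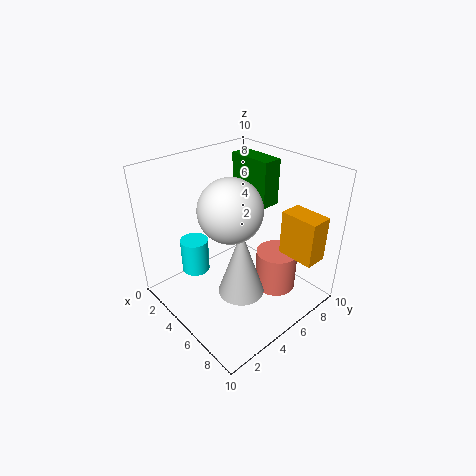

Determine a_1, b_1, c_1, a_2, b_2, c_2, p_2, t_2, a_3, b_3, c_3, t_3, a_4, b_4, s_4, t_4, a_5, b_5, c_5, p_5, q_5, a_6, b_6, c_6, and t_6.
a_1 = 6; b_1 = 3.5; c_1 = 8; a_2 = 7.5; b_2 = 6.5; c_2 = 4.5; p_2 = 2.5; t_2 = 3; a_3 = 6.5; b_3 = 7.5; c_3 = 0.5; t_3 = 3; a_4 = 2.5; b_4 = 3; s_4 = 1; t_4 = 2.5; a_5 = 1; b_5 = 8; c_5 = 6; p_5 = 3.5; q_5 = 1.5; a_6 = 7; b_6 = 3.5; c_6 = 2.5; t_6 = 4.5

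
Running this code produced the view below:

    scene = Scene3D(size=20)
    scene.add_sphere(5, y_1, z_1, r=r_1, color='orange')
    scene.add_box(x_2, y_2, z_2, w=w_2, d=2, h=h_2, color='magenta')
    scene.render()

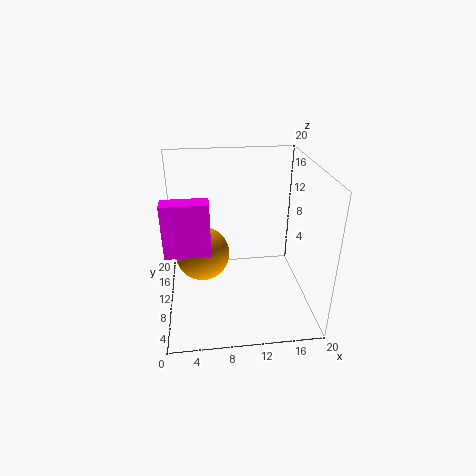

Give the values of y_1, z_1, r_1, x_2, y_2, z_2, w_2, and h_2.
y_1 = 13, z_1 = 6, r_1 = 4, x_2 = 1, y_2 = 1, z_2 = 13, w_2 = 5, h_2 = 6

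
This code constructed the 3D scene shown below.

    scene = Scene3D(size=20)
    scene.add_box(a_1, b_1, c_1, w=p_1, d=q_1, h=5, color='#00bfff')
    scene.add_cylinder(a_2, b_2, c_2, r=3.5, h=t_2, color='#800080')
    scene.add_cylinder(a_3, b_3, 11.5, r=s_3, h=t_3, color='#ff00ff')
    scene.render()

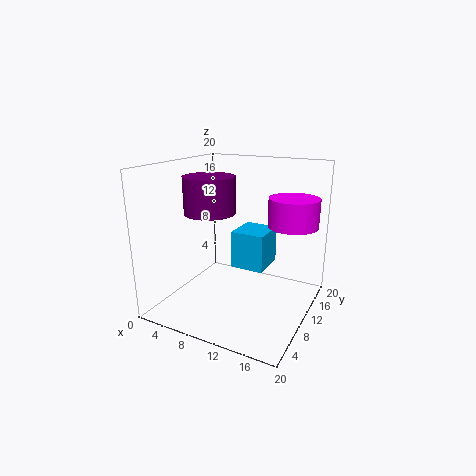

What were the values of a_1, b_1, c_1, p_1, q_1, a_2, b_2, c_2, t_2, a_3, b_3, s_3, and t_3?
a_1 = 10
b_1 = 8
c_1 = 6.5
p_1 = 4.5
q_1 = 5
a_2 = 6.5
b_2 = 8.5
c_2 = 13.5
t_2 = 5
a_3 = 16.5
b_3 = 14
s_3 = 3.5
t_3 = 4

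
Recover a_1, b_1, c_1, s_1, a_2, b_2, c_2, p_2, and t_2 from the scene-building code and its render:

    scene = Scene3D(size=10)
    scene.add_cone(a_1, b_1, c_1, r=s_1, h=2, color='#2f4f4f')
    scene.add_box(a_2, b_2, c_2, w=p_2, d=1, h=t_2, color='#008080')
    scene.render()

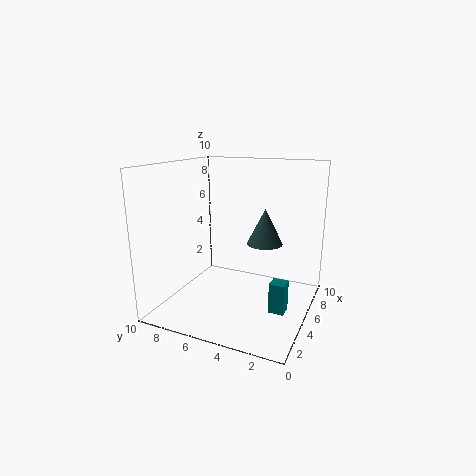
a_1 = 2; b_1 = 2; c_1 = 6; s_1 = 1; a_2 = 3; b_2 = 1; c_2 = 1; p_2 = 1; t_2 = 2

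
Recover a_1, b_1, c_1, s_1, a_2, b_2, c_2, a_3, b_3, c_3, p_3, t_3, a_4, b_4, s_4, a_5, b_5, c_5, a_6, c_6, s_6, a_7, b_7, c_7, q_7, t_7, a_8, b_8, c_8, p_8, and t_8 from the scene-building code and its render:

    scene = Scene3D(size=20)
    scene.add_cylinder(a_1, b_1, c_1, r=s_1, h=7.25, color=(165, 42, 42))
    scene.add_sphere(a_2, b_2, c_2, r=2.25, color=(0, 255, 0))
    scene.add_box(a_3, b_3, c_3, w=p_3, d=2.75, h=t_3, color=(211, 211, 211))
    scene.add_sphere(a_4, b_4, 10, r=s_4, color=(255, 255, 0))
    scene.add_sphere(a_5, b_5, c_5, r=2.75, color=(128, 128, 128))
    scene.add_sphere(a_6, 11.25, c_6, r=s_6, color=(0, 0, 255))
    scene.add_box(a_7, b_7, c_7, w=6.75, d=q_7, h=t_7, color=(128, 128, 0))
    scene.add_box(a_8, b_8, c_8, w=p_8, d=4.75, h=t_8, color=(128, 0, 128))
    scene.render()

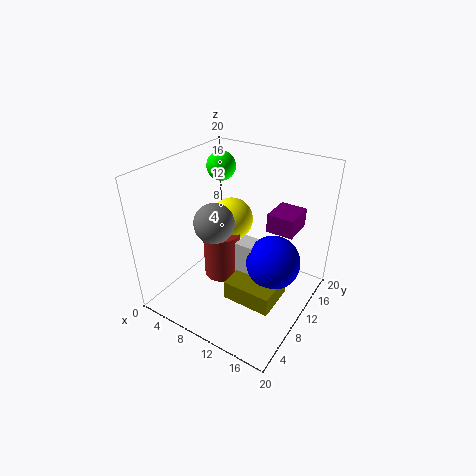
a_1 = 6.25
b_1 = 11.25
c_1 = 1.75
s_1 = 2.75
a_2 = 2.75
b_2 = 16.5
c_2 = 17
a_3 = 10
b_3 = 9.25
c_3 = 2.25
p_3 = 2.5
t_3 = 7.25
a_4 = 6.25
b_4 = 14
s_4 = 3.25
a_5 = 7.5
b_5 = 8
c_5 = 12.5
a_6 = 15
c_6 = 7
s_6 = 3.75
a_7 = 10.25
b_7 = 6
c_7 = 2.25
q_7 = 5.75
t_7 = 2.75
a_8 = 12.25
b_8 = 14
c_8 = 9.75
p_8 = 4
t_8 = 2.75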